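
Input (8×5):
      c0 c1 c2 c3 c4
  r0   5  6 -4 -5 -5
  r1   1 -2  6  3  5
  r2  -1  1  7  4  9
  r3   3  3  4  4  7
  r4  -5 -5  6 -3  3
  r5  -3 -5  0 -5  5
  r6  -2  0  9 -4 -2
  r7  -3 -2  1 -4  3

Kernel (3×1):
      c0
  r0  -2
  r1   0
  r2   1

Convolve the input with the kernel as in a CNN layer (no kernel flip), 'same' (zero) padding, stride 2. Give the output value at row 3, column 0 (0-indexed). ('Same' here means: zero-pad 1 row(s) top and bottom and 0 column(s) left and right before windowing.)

3

The receptive field on the zero-padded input at this output position is [-3 / -2 / -3]. Elementwise product with the kernel and sum: -3·-2 + -3·1.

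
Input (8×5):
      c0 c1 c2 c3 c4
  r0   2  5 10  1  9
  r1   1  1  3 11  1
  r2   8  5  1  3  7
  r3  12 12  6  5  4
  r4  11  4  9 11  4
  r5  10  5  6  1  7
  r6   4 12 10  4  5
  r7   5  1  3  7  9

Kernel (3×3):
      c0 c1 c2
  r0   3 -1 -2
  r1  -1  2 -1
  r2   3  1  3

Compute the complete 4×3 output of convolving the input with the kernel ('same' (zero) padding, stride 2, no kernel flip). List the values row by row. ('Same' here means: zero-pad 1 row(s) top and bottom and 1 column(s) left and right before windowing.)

Output[0,0]: The receptive field on the zero-padded input at this output position is [0 0 0 / 0 2 5 / 0 1 1]. Elementwise product with the kernel and sum: 0·3 + 0·-1 + 0·-2 + 0·-1 + 2·2 + 5·-1 + 0·3 + 1·1 + 1·3.
Output[0,1]: The receptive field on the zero-padded input at this output position is [0 0 0 / 5 10 1 / 1 3 11]. Elementwise product with the kernel and sum: 0·3 + 0·-1 + 0·-2 + 5·-1 + 10·2 + 1·-1 + 1·3 + 3·1 + 11·3.

3 53 51
56 29 62
7 47 18
-16 38 32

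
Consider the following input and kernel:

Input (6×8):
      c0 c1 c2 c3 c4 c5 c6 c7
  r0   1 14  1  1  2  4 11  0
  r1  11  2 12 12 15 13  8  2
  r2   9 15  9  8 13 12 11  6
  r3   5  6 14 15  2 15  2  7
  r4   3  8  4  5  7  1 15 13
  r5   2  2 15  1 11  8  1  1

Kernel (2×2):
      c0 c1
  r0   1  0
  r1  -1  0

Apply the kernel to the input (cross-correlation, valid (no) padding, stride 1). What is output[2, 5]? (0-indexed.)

-3

The receptive field on the input at this output position is [12 11 / 15 2]. Elementwise product with the kernel and sum: 12·1 + 15·-1.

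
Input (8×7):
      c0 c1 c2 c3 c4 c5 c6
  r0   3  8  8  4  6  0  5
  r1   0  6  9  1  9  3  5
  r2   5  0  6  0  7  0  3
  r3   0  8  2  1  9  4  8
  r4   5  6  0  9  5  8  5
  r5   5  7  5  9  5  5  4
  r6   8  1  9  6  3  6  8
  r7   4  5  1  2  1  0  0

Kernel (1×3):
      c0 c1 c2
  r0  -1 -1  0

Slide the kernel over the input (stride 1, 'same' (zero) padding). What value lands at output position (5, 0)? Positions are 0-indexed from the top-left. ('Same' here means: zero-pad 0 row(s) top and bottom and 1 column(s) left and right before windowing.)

The receptive field on the zero-padded input at this output position is [0 5 7]. Elementwise product with the kernel and sum: 0·-1 + 5·-1.

-5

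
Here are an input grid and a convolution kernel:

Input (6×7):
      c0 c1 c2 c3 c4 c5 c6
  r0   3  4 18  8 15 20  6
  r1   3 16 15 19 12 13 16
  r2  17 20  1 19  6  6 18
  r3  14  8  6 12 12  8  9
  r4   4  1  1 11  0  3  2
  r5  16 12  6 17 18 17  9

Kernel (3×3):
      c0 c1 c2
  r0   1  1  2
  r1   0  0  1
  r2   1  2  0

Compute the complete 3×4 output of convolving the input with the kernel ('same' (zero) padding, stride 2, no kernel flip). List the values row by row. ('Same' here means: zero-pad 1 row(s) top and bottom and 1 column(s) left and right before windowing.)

Output[0,0]: The receptive field on the zero-padded input at this output position is [0 0 0 / 0 3 4 / 0 3 16]. Elementwise product with the kernel and sum: 0·1 + 0·1 + 0·2 + 4·1 + 0·1 + 3·2.

10 54 63 45
83 108 99 55
63 73 96 52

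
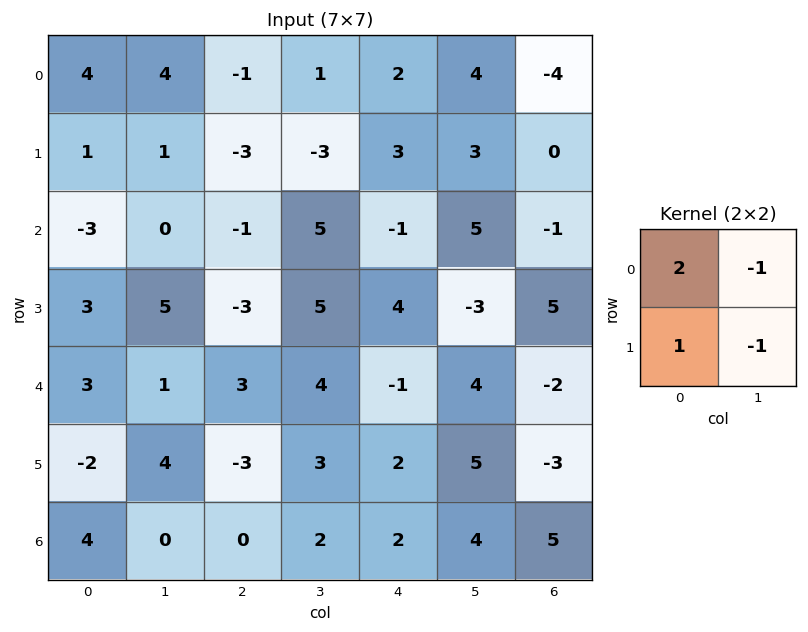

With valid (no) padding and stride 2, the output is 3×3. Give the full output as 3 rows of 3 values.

Output[0,0]: The receptive field on the input at this output position is [4 4 / 1 1]. Elementwise product with the kernel and sum: 4·2 + 4·-1 + 1·1 + 1·-1.

4 -3 0
-8 -15 0
-1 -4 -9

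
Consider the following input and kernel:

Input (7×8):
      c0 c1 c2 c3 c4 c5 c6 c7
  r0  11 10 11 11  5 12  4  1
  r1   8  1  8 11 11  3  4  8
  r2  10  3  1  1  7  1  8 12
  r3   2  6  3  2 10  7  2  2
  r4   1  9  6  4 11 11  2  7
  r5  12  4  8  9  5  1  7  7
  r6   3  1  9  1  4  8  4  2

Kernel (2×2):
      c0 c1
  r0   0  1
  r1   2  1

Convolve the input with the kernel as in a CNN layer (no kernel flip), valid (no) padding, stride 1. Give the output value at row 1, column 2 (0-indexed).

14

The receptive field on the input at this output position is [8 11 / 1 1]. Elementwise product with the kernel and sum: 11·1 + 1·2 + 1·1.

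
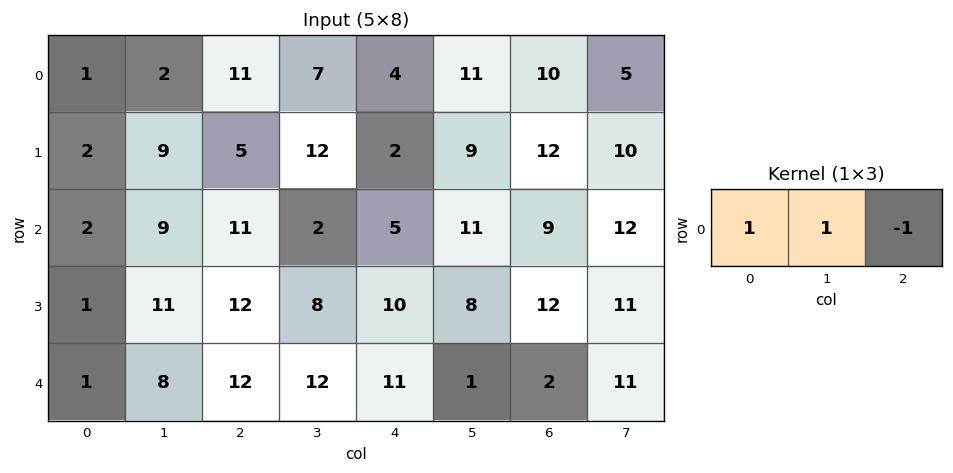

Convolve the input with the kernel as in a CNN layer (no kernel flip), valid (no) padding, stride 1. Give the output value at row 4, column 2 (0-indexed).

The receptive field on the input at this output position is [12 12 11]. Elementwise product with the kernel and sum: 12·1 + 12·1 + 11·-1.

13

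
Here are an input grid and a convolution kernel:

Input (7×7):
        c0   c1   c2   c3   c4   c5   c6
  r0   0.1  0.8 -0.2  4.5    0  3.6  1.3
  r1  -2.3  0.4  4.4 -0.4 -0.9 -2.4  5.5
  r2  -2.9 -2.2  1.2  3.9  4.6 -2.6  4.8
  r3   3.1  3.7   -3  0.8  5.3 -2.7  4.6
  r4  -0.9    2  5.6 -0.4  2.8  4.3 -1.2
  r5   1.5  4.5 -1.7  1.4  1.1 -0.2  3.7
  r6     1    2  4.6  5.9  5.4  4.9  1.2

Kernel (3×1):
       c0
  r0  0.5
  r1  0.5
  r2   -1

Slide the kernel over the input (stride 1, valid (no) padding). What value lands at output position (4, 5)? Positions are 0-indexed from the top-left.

-2.85

The receptive field on the input at this output position is [4.3 / -0.2 / 4.9]. Elementwise product with the kernel and sum: 4.3·0.5 + -0.2·0.5 + 4.9·-1.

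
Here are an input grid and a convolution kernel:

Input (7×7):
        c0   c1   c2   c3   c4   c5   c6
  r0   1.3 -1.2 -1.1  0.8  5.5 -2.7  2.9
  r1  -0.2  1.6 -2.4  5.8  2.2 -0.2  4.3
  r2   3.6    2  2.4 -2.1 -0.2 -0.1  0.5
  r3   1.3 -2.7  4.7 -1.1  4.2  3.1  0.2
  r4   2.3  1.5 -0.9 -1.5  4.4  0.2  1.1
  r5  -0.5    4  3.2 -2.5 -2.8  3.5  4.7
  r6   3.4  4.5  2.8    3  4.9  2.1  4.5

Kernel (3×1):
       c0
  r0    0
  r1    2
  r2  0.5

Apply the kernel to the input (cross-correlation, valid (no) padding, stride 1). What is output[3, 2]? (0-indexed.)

The receptive field on the input at this output position is [4.7 / -0.9 / 3.2]. Elementwise product with the kernel and sum: -0.9·2 + 3.2·0.5.

-0.2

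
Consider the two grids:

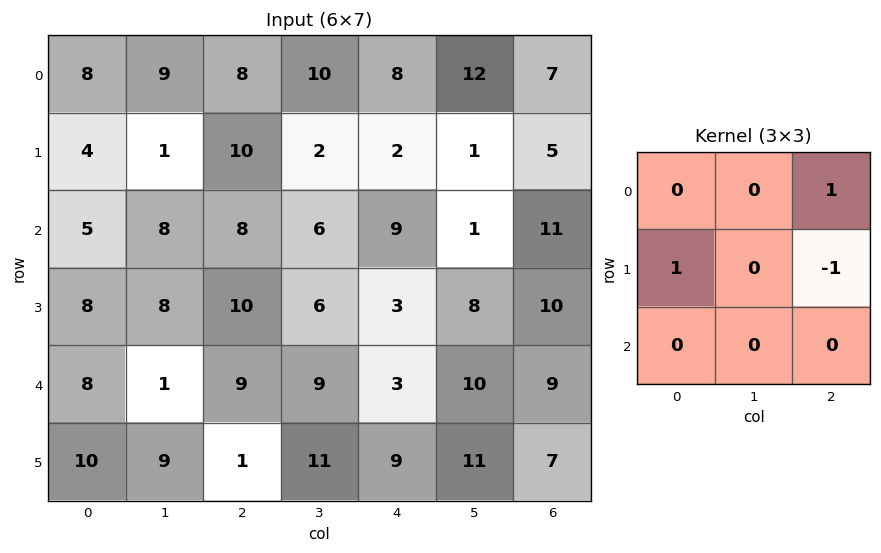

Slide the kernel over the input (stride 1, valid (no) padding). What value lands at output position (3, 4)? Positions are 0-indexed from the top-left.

4

The receptive field on the input at this output position is [3 8 10 / 3 10 9 / 9 11 7]. Elementwise product with the kernel and sum: 10·1 + 3·1 + 9·-1.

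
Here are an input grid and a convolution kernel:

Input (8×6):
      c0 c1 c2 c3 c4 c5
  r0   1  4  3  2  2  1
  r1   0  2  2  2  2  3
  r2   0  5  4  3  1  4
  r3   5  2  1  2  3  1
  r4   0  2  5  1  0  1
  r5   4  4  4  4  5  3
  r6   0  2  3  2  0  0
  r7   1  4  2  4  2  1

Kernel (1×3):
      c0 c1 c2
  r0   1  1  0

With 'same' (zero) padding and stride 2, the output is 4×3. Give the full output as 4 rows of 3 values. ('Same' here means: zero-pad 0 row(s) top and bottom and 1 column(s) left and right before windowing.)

1 7 4
0 9 4
0 7 1
0 5 2

Output[0,0]: The receptive field on the zero-padded input at this output position is [0 1 4]. Elementwise product with the kernel and sum: 0·1 + 1·1.
Output[0,1]: The receptive field on the zero-padded input at this output position is [4 3 2]. Elementwise product with the kernel and sum: 4·1 + 3·1.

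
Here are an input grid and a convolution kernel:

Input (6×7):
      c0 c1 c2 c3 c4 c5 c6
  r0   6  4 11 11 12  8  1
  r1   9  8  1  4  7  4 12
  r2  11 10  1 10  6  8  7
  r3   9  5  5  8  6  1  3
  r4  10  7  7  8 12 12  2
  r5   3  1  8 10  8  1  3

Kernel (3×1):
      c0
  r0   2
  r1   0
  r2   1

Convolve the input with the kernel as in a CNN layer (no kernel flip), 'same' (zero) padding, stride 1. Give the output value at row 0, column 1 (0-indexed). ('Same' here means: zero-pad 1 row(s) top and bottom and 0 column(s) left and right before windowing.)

The receptive field on the zero-padded input at this output position is [0 / 4 / 8]. Elementwise product with the kernel and sum: 0·2 + 8·1.

8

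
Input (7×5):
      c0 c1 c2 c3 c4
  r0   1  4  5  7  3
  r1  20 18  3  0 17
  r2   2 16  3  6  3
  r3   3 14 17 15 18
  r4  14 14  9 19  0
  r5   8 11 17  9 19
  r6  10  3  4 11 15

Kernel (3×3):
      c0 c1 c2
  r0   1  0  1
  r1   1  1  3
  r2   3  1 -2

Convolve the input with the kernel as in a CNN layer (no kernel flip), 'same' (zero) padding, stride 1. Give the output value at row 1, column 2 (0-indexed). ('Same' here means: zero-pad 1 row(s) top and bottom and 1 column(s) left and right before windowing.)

The receptive field on the zero-padded input at this output position is [4 5 7 / 18 3 0 / 16 3 6]. Elementwise product with the kernel and sum: 4·1 + 7·1 + 18·1 + 3·1 + 0·3 + 16·3 + 3·1 + 6·-2.

71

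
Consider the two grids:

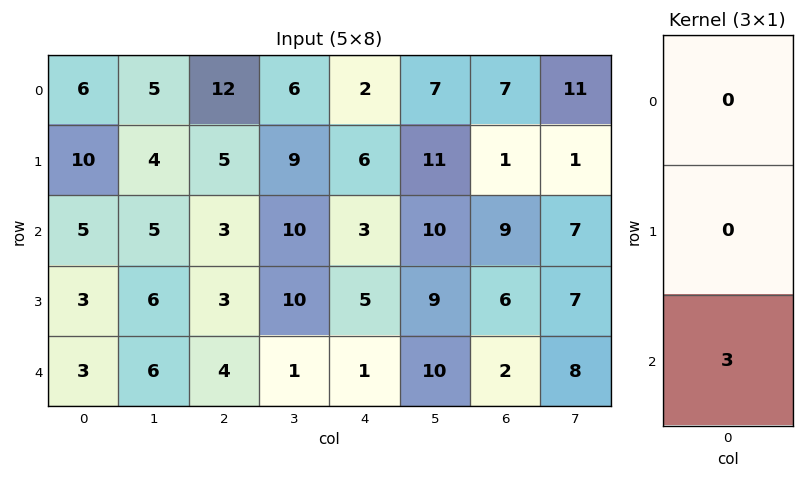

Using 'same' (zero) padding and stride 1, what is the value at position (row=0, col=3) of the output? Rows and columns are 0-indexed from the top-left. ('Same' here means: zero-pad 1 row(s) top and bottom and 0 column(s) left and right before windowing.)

27

The receptive field on the zero-padded input at this output position is [0 / 6 / 9]. Elementwise product with the kernel and sum: 9·3.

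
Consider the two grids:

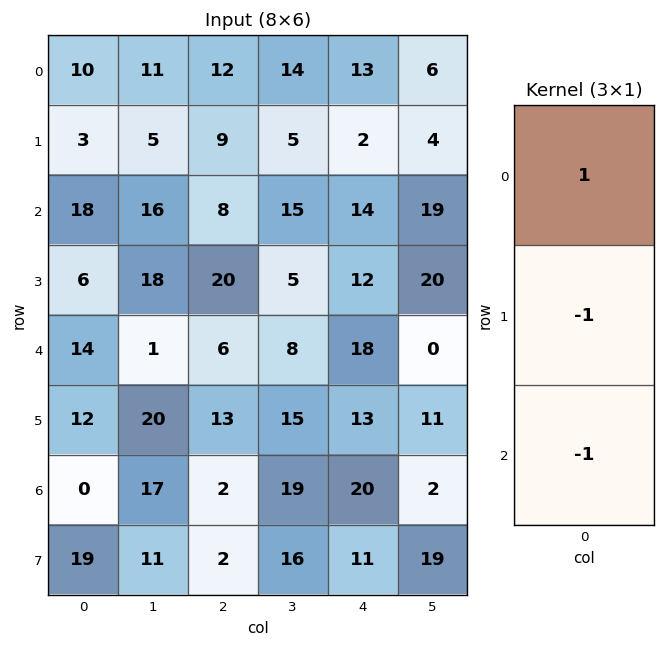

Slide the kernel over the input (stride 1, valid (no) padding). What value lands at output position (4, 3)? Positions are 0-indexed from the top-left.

-26

The receptive field on the input at this output position is [8 / 15 / 19]. Elementwise product with the kernel and sum: 8·1 + 15·-1 + 19·-1.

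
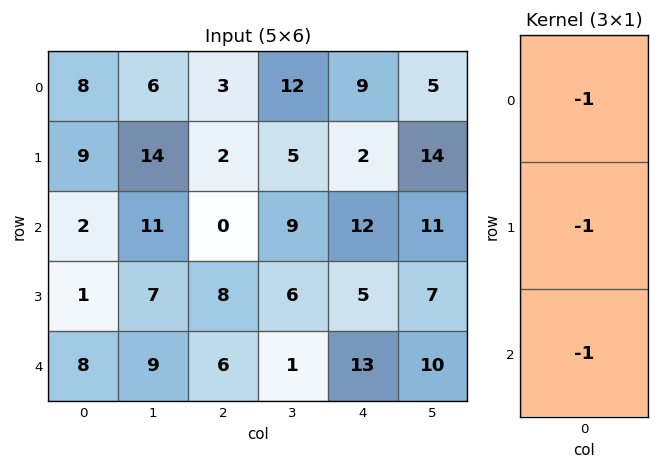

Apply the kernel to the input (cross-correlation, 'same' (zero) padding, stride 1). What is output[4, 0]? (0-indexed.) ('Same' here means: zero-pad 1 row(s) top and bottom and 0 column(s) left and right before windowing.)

-9

The receptive field on the zero-padded input at this output position is [1 / 8 / 0]. Elementwise product with the kernel and sum: 1·-1 + 8·-1 + 0·-1.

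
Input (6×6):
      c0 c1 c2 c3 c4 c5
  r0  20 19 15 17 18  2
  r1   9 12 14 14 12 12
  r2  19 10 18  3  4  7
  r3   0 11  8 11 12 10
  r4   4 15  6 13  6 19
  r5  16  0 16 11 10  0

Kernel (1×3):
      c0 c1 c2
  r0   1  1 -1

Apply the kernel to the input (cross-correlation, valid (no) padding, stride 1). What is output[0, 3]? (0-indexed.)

The receptive field on the input at this output position is [17 18 2]. Elementwise product with the kernel and sum: 17·1 + 18·1 + 2·-1.

33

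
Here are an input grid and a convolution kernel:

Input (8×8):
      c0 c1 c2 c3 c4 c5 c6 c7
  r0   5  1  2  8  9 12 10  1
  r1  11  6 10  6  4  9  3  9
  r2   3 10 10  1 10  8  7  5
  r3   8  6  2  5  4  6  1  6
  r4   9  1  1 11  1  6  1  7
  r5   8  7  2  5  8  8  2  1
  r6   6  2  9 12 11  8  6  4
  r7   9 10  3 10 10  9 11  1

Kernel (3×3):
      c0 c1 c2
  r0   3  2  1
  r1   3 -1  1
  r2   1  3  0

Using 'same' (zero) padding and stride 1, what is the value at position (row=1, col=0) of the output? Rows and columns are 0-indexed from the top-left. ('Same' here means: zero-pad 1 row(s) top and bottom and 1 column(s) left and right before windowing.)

The receptive field on the zero-padded input at this output position is [0 5 1 / 0 11 6 / 0 3 10]. Elementwise product with the kernel and sum: 0·3 + 5·2 + 1·1 + 0·3 + 11·-1 + 6·1 + 0·1 + 3·3.

15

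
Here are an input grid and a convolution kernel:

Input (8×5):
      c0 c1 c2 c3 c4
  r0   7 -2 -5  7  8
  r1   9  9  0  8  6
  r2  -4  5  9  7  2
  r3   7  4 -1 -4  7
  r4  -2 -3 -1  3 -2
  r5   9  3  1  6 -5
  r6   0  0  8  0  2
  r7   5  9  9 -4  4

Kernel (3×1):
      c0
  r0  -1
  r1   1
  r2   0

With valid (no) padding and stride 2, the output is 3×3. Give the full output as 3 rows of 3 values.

Output[0,0]: The receptive field on the input at this output position is [7 / 9 / -4]. Elementwise product with the kernel and sum: 7·-1 + 9·1.

2 5 -2
11 -10 5
11 2 -3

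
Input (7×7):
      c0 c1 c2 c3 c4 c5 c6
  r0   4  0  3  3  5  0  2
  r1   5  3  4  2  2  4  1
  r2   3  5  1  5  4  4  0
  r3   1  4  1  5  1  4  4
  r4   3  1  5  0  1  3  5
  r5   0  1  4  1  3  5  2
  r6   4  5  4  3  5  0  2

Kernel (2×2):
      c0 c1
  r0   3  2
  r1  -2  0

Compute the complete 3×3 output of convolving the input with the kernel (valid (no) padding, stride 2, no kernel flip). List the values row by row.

2 7 11
17 11 18
11 7 3

Output[0,0]: The receptive field on the input at this output position is [4 0 / 5 3]. Elementwise product with the kernel and sum: 4·3 + 0·2 + 5·-2.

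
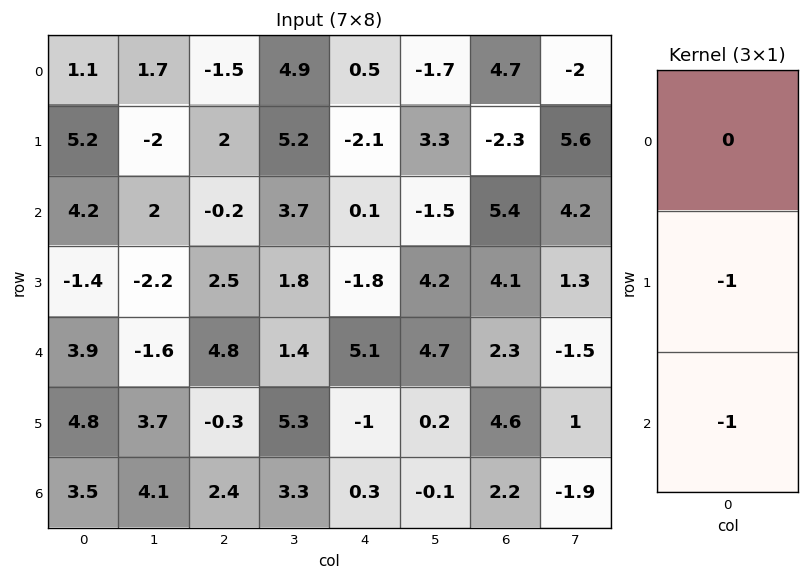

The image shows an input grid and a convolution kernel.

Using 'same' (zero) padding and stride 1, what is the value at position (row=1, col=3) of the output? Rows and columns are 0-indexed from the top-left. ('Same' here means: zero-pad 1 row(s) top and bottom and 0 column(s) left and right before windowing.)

-8.9

The receptive field on the zero-padded input at this output position is [4.9 / 5.2 / 3.7]. Elementwise product with the kernel and sum: 5.2·-1 + 3.7·-1.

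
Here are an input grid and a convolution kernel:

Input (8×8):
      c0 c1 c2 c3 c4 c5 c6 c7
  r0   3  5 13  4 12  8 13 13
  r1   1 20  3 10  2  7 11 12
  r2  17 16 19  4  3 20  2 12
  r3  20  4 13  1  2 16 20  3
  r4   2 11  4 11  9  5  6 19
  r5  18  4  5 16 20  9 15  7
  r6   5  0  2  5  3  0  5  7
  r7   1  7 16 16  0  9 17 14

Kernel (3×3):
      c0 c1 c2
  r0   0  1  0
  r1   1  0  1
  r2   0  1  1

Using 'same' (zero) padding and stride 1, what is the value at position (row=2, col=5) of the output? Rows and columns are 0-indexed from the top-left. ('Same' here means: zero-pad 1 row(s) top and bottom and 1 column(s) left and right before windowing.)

The receptive field on the zero-padded input at this output position is [2 7 11 / 3 20 2 / 2 16 20]. Elementwise product with the kernel and sum: 7·1 + 3·1 + 2·1 + 16·1 + 20·1.

48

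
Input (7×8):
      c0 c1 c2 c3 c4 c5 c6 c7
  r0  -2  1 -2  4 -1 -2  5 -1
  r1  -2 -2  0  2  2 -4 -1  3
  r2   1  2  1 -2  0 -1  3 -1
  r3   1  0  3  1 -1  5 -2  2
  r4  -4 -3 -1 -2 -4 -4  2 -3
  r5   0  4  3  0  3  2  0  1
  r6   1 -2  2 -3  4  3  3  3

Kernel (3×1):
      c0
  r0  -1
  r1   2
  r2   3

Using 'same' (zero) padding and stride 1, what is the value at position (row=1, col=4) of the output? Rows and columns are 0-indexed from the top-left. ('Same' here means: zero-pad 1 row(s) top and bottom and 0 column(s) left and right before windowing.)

The receptive field on the zero-padded input at this output position is [-1 / 2 / 0]. Elementwise product with the kernel and sum: -1·-1 + 2·2 + 0·3.

5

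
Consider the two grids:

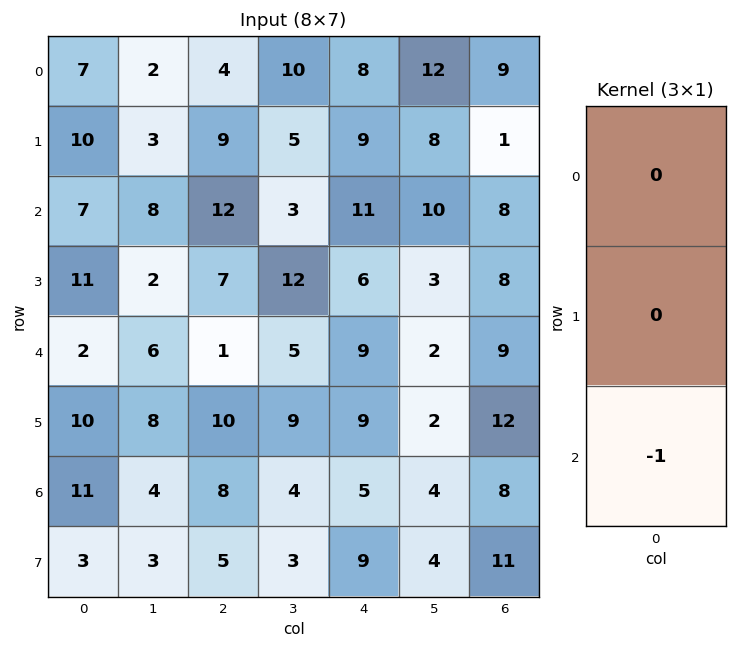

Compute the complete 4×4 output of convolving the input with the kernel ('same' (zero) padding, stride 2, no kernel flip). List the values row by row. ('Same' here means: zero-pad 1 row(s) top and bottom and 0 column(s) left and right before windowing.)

Output[0,0]: The receptive field on the zero-padded input at this output position is [0 / 7 / 10]. Elementwise product with the kernel and sum: 10·-1.

-10 -9 -9 -1
-11 -7 -6 -8
-10 -10 -9 -12
-3 -5 -9 -11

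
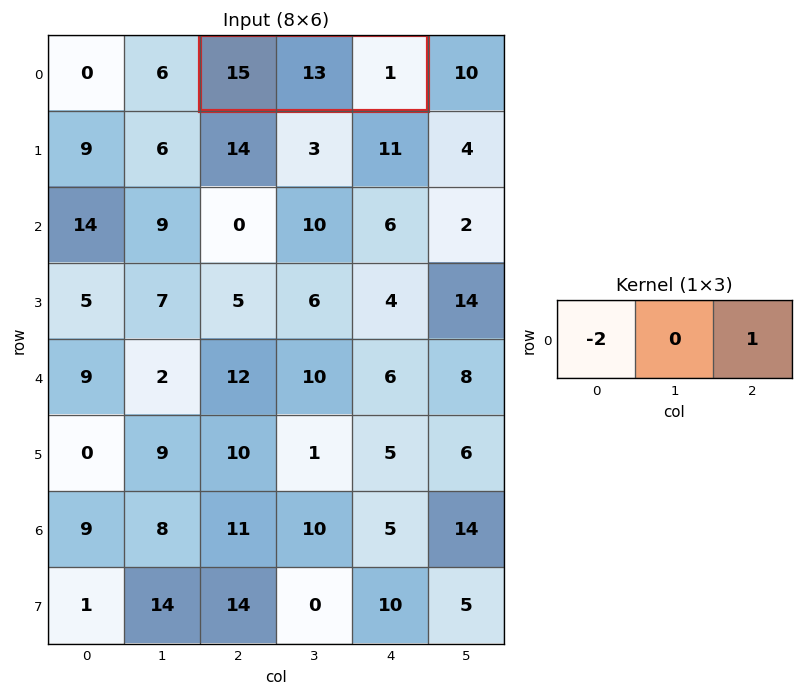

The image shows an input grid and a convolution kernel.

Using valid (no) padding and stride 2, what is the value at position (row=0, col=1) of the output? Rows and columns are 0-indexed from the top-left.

The receptive field on the input at this output position is [15 13 1]. Elementwise product with the kernel and sum: 15·-2 + 1·1.

-29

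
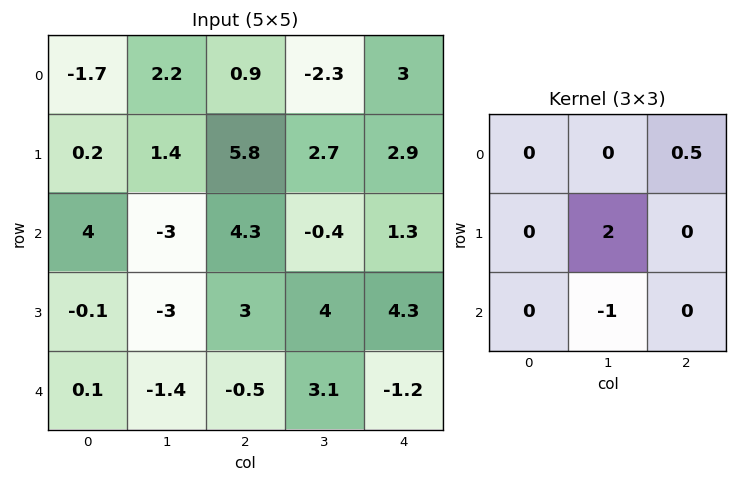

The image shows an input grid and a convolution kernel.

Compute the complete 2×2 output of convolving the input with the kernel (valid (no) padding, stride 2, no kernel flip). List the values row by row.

6.25 7.3
-2.45 5.55

Output[0,0]: The receptive field on the input at this output position is [-1.7 2.2 0.9 / 0.2 1.4 5.8 / 4 -3 4.3]. Elementwise product with the kernel and sum: 0.9·0.5 + 1.4·2 + -3·-1.
Output[0,1]: The receptive field on the input at this output position is [0.9 -2.3 3 / 5.8 2.7 2.9 / 4.3 -0.4 1.3]. Elementwise product with the kernel and sum: 3·0.5 + 2.7·2 + -0.4·-1.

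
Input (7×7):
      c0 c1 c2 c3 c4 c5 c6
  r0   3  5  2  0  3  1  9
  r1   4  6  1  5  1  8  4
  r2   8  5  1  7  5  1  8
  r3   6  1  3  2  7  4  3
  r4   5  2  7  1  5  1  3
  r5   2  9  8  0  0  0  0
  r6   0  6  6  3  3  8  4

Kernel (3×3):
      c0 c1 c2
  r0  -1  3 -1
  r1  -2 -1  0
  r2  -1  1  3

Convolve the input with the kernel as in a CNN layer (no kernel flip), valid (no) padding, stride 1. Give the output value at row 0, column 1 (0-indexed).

The receptive field on the input at this output position is [5 2 0 / 6 1 5 / 5 1 7]. Elementwise product with the kernel and sum: 5·-1 + 2·3 + 0·-1 + 6·-2 + 1·-1 + 5·-1 + 1·1 + 7·3.

5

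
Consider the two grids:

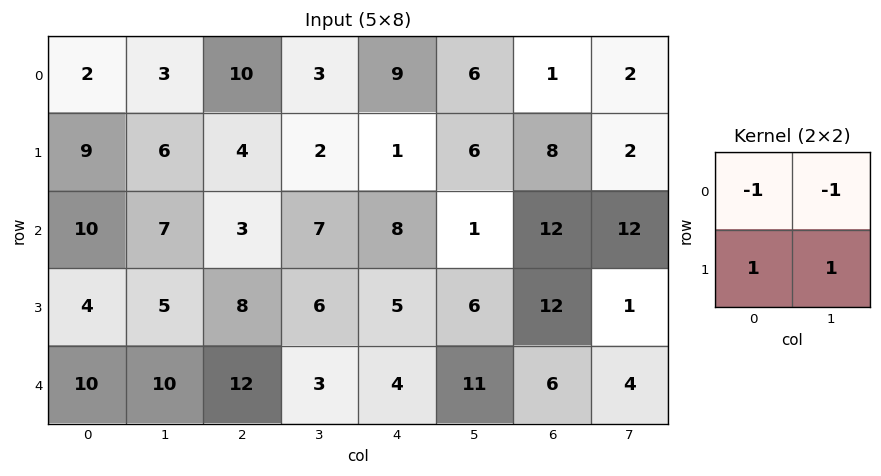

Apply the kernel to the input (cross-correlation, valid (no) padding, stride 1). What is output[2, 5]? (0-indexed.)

The receptive field on the input at this output position is [1 12 / 6 12]. Elementwise product with the kernel and sum: 1·-1 + 12·-1 + 6·1 + 12·1.

5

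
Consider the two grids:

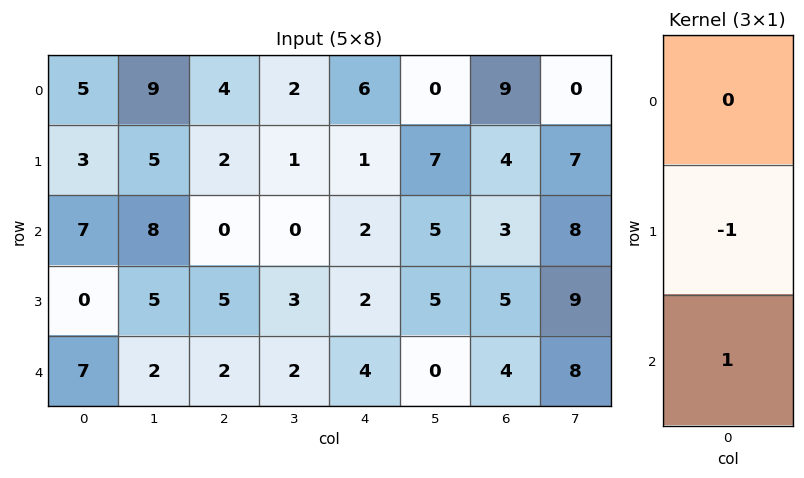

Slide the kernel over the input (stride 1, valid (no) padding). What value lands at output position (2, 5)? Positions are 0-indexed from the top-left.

The receptive field on the input at this output position is [5 / 5 / 0]. Elementwise product with the kernel and sum: 5·-1 + 0·1.

-5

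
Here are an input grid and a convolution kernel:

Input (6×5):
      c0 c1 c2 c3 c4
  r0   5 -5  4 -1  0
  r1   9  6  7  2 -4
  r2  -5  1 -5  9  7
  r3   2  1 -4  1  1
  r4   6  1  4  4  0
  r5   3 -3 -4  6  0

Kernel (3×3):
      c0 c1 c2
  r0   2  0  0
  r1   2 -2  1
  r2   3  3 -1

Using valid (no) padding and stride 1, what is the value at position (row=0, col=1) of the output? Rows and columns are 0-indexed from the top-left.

The receptive field on the input at this output position is [-5 4 -1 / 6 7 2 / 1 -5 9]. Elementwise product with the kernel and sum: -5·2 + 6·2 + 7·-2 + 2·1 + 1·3 + -5·3 + 9·-1.

-31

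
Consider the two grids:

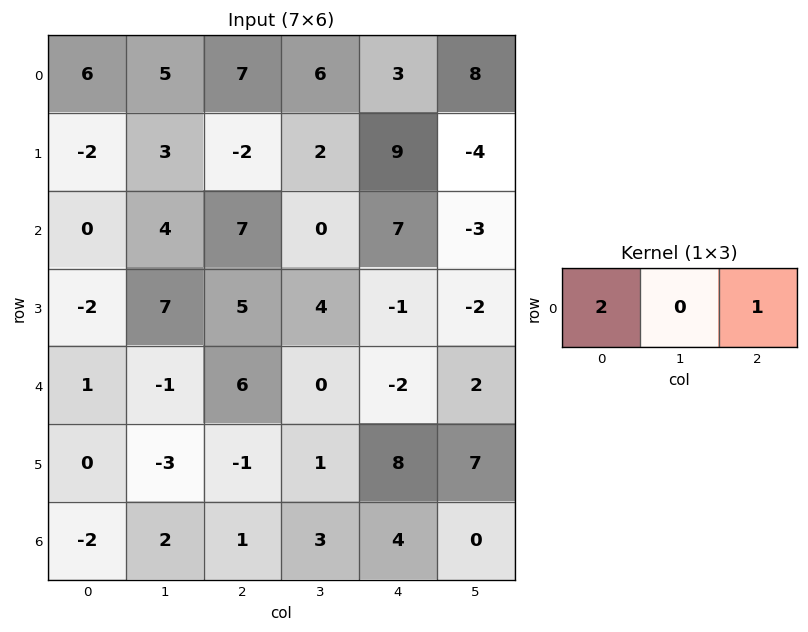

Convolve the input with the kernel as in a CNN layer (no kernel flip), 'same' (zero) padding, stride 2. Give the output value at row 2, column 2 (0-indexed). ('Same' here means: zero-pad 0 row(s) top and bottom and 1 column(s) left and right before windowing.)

The receptive field on the zero-padded input at this output position is [0 -2 2]. Elementwise product with the kernel and sum: 0·2 + 2·1.

2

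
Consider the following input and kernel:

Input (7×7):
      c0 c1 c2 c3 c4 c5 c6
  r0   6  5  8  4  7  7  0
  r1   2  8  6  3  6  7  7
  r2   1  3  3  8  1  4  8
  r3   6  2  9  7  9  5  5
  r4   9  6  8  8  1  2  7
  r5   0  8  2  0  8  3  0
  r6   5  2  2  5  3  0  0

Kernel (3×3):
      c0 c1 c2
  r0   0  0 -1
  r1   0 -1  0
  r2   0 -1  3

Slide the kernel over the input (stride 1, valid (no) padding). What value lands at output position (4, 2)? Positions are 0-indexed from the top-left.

The receptive field on the input at this output position is [8 8 1 / 2 0 8 / 2 5 3]. Elementwise product with the kernel and sum: 1·-1 + 0·-1 + 5·-1 + 3·3.

3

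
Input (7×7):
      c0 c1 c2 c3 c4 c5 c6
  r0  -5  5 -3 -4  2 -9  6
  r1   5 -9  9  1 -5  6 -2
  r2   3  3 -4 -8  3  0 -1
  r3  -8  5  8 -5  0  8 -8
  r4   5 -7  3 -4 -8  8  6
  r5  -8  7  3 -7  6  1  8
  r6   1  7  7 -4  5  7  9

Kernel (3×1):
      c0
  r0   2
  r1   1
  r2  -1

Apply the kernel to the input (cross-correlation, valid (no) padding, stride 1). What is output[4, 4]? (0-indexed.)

-15

The receptive field on the input at this output position is [-8 / 6 / 5]. Elementwise product with the kernel and sum: -8·2 + 6·1 + 5·-1.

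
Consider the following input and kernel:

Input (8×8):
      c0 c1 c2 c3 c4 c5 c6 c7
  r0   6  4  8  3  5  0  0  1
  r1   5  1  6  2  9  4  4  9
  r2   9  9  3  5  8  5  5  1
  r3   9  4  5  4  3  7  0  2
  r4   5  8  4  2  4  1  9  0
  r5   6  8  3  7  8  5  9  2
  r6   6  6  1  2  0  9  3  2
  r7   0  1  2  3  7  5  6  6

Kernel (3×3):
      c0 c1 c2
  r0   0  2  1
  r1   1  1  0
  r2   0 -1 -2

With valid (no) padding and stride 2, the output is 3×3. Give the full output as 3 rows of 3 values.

7 -2 -2
18 17 6
26 16 9

Output[0,0]: The receptive field on the input at this output position is [6 4 8 / 5 1 6 / 9 9 3]. Elementwise product with the kernel and sum: 4·2 + 8·1 + 5·1 + 1·1 + 9·-1 + 3·-2.
Output[0,1]: The receptive field on the input at this output position is [8 3 5 / 6 2 9 / 3 5 8]. Elementwise product with the kernel and sum: 3·2 + 5·1 + 6·1 + 2·1 + 5·-1 + 8·-2.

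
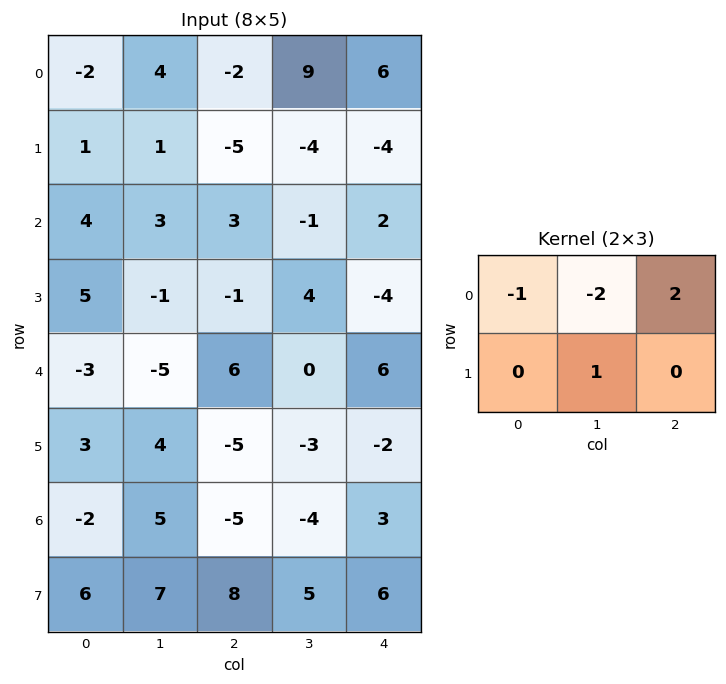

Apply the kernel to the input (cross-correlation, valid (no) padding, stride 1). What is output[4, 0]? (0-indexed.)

The receptive field on the input at this output position is [-3 -5 6 / 3 4 -5]. Elementwise product with the kernel and sum: -3·-1 + -5·-2 + 6·2 + 4·1.

29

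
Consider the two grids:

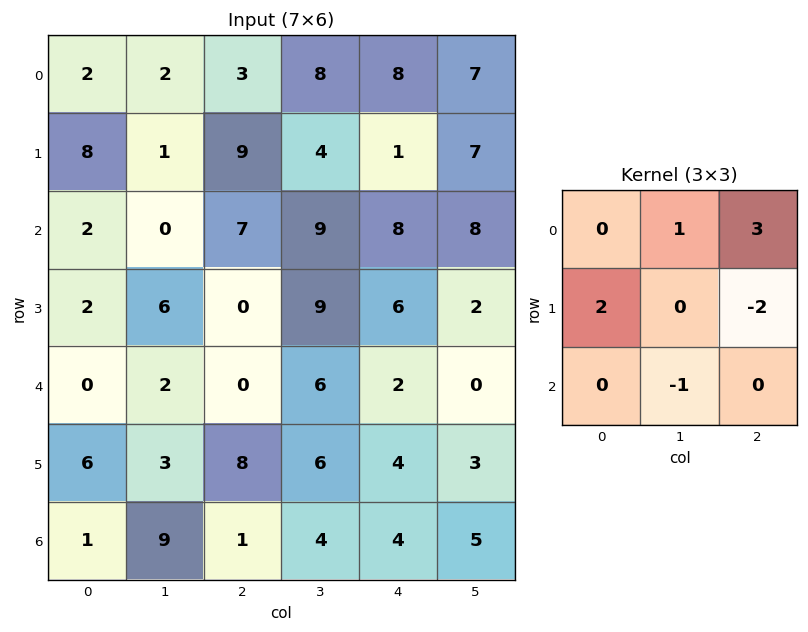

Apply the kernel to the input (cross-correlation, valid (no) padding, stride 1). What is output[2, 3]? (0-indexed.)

44

The receptive field on the input at this output position is [9 8 8 / 9 6 2 / 6 2 0]. Elementwise product with the kernel and sum: 8·1 + 8·3 + 9·2 + 2·-2 + 2·-1.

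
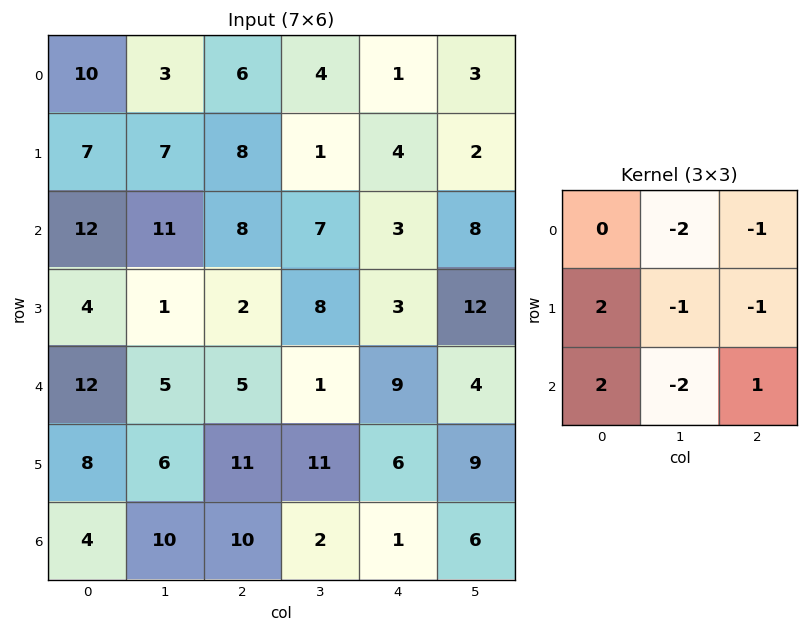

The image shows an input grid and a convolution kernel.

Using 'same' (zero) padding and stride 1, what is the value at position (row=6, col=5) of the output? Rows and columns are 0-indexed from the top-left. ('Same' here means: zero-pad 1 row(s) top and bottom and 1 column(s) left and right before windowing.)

-22

The receptive field on the zero-padded input at this output position is [6 9 0 / 1 6 0 / 0 0 0]. Elementwise product with the kernel and sum: 9·-2 + 0·-1 + 1·2 + 6·-1 + 0·-1 + 0·2 + 0·-2 + 0·1.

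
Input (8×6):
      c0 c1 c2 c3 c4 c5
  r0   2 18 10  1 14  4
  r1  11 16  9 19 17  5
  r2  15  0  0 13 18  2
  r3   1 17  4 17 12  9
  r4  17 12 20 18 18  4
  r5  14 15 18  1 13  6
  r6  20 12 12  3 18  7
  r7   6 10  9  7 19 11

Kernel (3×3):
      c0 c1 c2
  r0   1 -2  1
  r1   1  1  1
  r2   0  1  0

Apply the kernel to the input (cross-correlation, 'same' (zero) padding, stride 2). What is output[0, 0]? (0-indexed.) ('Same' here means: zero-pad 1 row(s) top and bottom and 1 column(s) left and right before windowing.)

31

The receptive field on the zero-padded input at this output position is [0 0 0 / 0 2 18 / 0 11 16]. Elementwise product with the kernel and sum: 0·1 + 0·-2 + 0·1 + 0·1 + 2·1 + 18·1 + 11·1.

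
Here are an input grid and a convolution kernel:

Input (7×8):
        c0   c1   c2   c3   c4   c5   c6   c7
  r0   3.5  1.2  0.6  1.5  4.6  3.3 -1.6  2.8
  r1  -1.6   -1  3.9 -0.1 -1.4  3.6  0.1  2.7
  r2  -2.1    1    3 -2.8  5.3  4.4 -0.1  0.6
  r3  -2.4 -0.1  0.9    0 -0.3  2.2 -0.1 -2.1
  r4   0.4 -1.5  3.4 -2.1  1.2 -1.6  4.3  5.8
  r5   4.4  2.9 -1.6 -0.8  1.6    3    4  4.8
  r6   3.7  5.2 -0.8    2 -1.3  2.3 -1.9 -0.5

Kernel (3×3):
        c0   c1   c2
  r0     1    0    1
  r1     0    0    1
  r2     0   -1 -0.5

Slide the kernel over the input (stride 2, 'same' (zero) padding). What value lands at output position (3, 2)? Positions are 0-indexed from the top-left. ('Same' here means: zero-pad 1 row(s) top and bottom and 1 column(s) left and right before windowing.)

The receptive field on the zero-padded input at this output position is [-0.8 1.6 3 / 2 -1.3 2.3 / 0 0 0]. Elementwise product with the kernel and sum: -0.8·1 + 3·1 + 2.3·1 + 0·-1 + 0·-0.5.

4.5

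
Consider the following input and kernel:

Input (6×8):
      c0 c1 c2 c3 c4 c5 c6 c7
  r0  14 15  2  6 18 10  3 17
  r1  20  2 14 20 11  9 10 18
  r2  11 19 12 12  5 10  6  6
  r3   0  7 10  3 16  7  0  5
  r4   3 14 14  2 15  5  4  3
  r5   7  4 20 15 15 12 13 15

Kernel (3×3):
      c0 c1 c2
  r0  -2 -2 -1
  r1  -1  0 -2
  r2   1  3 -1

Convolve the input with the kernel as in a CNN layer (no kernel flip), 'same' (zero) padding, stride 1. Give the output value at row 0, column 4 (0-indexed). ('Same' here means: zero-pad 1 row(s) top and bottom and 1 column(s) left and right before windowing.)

18

The receptive field on the zero-padded input at this output position is [0 0 0 / 6 18 10 / 20 11 9]. Elementwise product with the kernel and sum: 0·-2 + 0·-2 + 0·-1 + 6·-1 + 10·-2 + 20·1 + 11·3 + 9·-1.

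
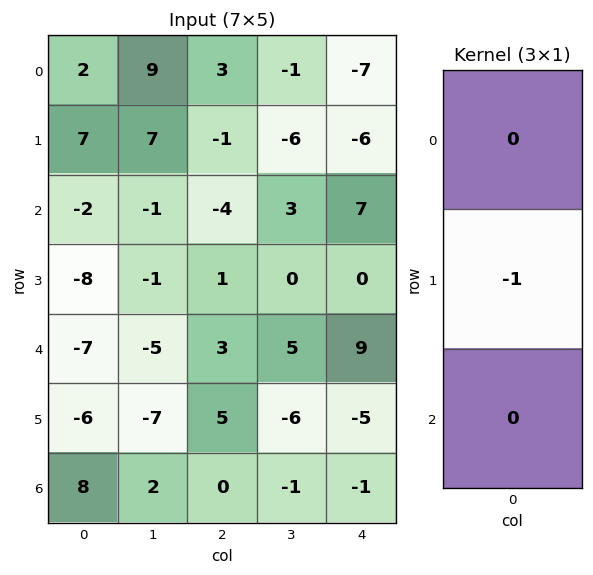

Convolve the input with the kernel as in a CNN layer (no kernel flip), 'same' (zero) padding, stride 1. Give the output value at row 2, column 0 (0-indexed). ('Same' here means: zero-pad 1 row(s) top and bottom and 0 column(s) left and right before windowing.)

2

The receptive field on the zero-padded input at this output position is [7 / -2 / -8]. Elementwise product with the kernel and sum: -2·-1.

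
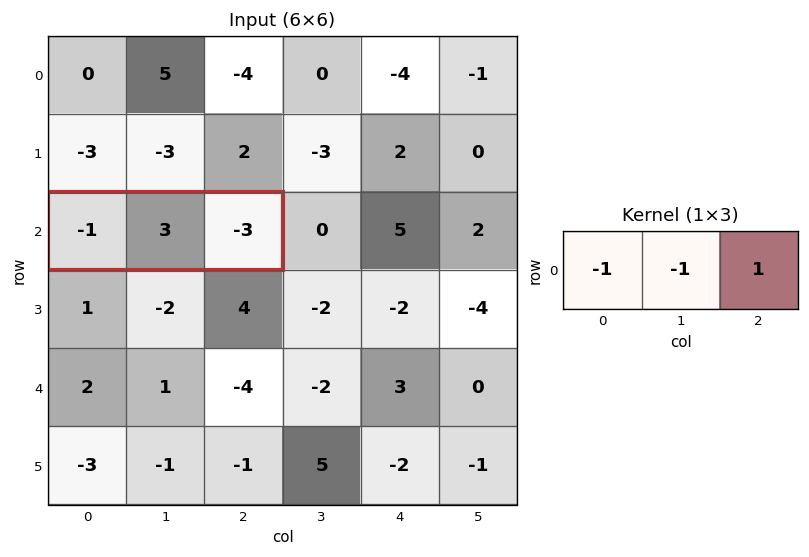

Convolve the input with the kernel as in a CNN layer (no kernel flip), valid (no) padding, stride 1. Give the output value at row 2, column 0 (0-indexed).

The receptive field on the input at this output position is [-1 3 -3]. Elementwise product with the kernel and sum: -1·-1 + 3·-1 + -3·1.

-5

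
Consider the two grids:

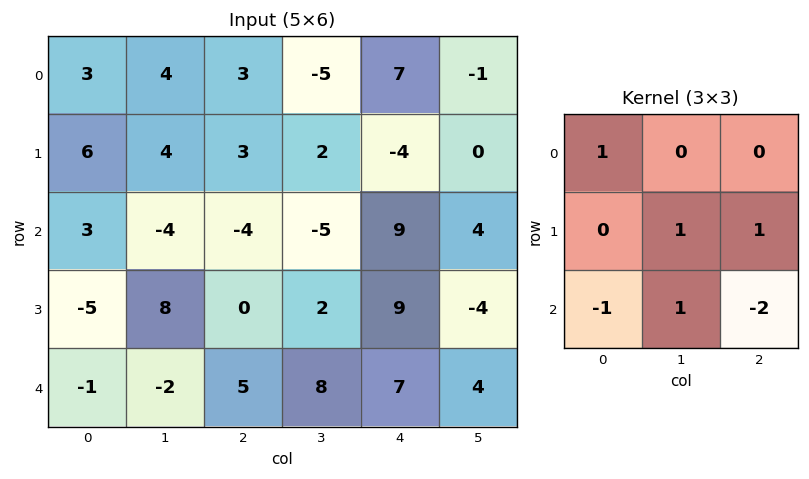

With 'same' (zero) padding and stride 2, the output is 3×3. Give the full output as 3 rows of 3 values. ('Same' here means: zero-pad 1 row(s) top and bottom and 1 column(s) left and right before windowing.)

Output[0,0]: The receptive field on the zero-padded input at this output position is [0 0 0 / 0 3 4 / 0 6 4]. Elementwise product with the kernel and sum: 0·1 + 3·1 + 4·1 + 0·-1 + 6·1 + 4·-2.
Output[0,1]: The receptive field on the zero-padded input at this output position is [0 0 0 / 4 3 -5 / 4 3 2]. Elementwise product with the kernel and sum: 0·1 + 3·1 + -5·1 + 4·-1 + 3·1 + 2·-2.

5 -7 0
-22 -17 30
-3 21 13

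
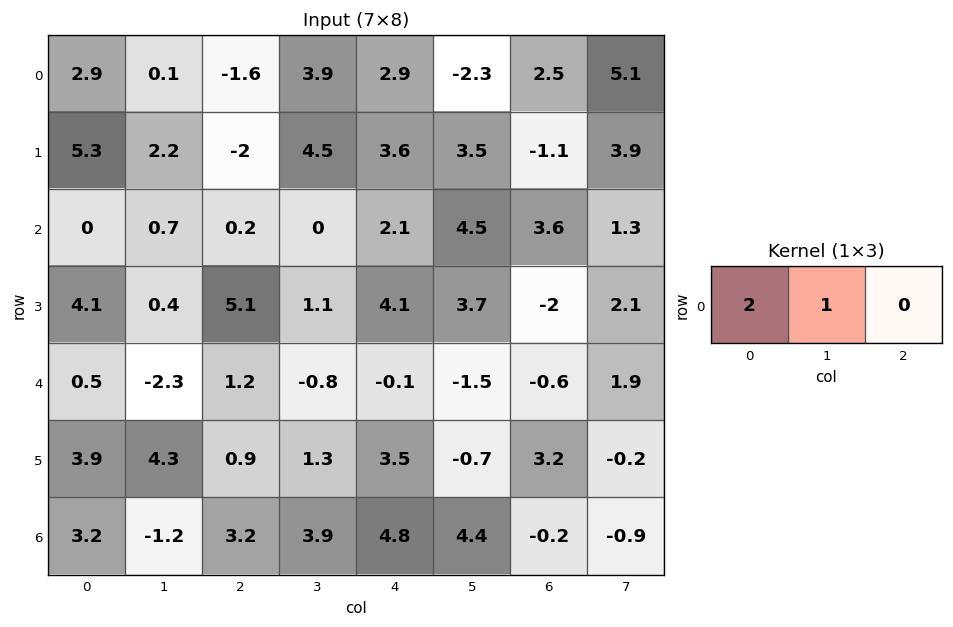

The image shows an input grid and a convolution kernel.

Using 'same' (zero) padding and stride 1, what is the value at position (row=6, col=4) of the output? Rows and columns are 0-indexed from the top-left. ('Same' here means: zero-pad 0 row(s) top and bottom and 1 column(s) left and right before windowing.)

The receptive field on the zero-padded input at this output position is [3.9 4.8 4.4]. Elementwise product with the kernel and sum: 3.9·2 + 4.8·1.

12.6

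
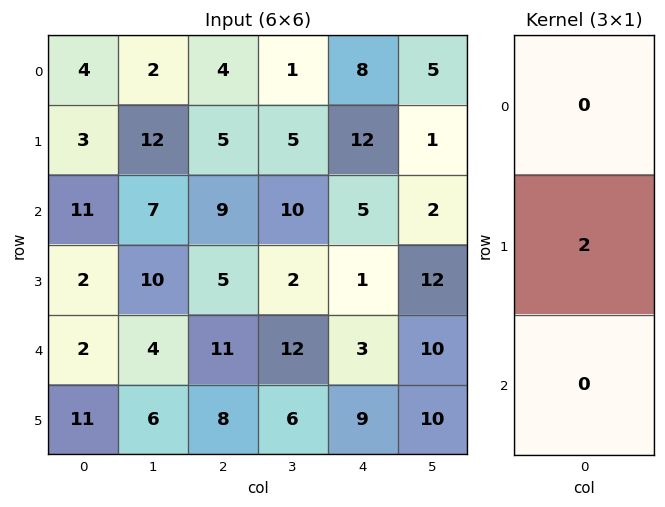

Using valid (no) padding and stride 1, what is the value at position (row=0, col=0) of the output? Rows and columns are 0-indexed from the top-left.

The receptive field on the input at this output position is [4 / 3 / 11]. Elementwise product with the kernel and sum: 3·2.

6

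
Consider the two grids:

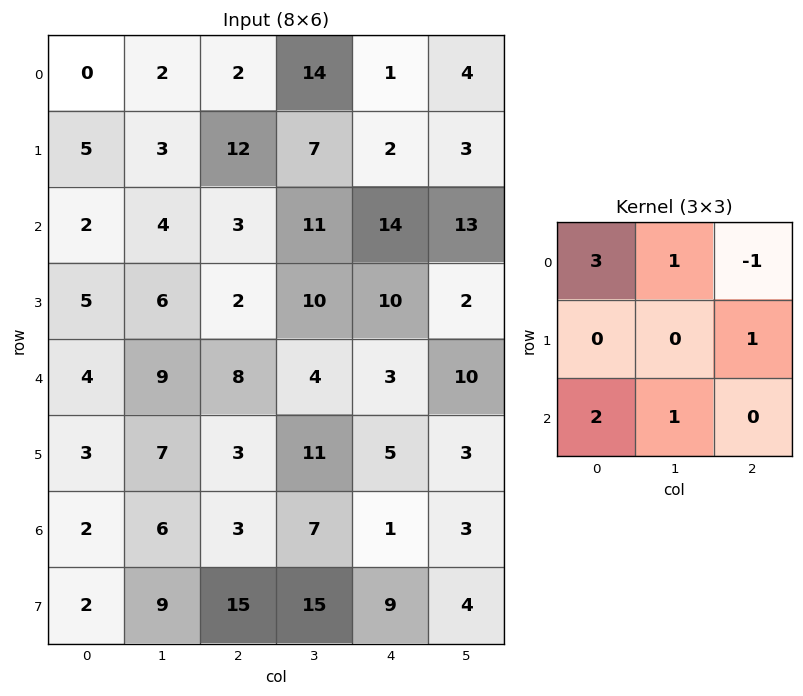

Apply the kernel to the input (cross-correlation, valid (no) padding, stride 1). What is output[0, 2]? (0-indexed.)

38

The receptive field on the input at this output position is [2 14 1 / 12 7 2 / 3 11 14]. Elementwise product with the kernel and sum: 2·3 + 14·1 + 1·-1 + 2·1 + 3·2 + 11·1.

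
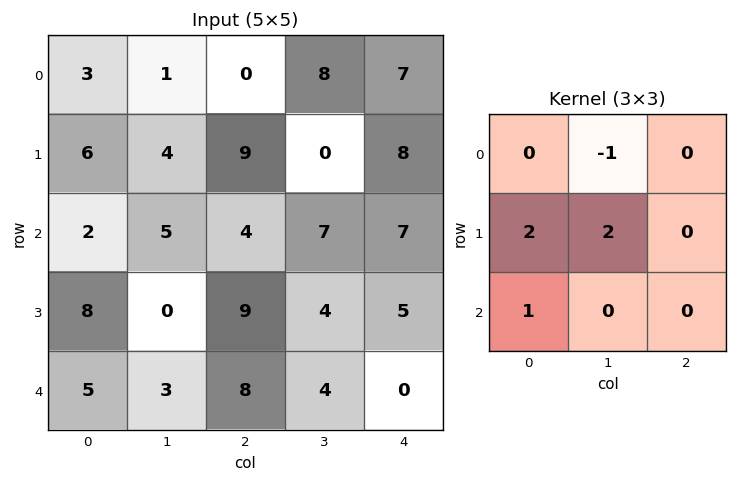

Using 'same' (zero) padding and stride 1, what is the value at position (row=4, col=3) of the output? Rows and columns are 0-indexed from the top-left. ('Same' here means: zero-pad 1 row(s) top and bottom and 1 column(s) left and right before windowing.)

20

The receptive field on the zero-padded input at this output position is [9 4 5 / 8 4 0 / 0 0 0]. Elementwise product with the kernel and sum: 4·-1 + 8·2 + 4·2 + 0·1.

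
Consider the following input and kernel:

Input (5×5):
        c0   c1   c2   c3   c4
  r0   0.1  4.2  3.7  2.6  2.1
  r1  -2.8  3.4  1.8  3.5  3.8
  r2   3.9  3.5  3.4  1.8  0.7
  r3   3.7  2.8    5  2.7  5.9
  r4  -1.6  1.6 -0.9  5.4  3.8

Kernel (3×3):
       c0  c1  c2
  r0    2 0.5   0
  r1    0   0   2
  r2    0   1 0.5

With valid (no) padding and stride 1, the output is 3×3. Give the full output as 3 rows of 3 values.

Output[0,0]: The receptive field on the input at this output position is [0.1 4.2 3.7 / -2.8 3.4 1.8 / 3.9 3.5 3.4]. Elementwise product with the kernel and sum: 0.1·2 + 4.2·0.5 + 1.8·2 + 3.5·1 + 3.4·0.5.

11.1 21.55 18.45
8.2 17.65 12.4
20.7 15.9 26.8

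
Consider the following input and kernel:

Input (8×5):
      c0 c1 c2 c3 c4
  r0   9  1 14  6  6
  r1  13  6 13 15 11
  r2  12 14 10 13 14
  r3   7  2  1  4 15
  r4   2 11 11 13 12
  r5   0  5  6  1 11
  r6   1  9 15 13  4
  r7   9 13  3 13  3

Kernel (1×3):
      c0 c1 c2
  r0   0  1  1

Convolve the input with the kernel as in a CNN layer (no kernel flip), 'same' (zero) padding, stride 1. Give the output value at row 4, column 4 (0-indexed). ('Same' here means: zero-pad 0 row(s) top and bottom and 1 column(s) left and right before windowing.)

The receptive field on the zero-padded input at this output position is [13 12 0]. Elementwise product with the kernel and sum: 12·1 + 0·1.

12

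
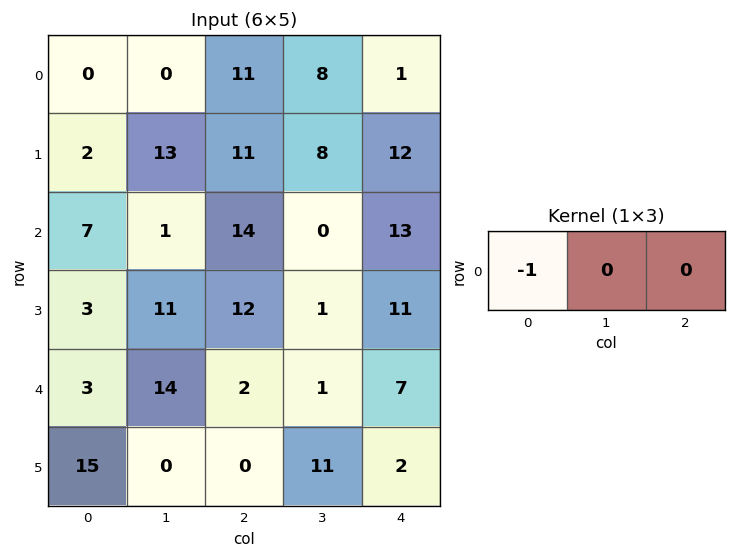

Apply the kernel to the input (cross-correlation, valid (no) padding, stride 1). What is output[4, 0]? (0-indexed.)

-3

The receptive field on the input at this output position is [3 14 2]. Elementwise product with the kernel and sum: 3·-1.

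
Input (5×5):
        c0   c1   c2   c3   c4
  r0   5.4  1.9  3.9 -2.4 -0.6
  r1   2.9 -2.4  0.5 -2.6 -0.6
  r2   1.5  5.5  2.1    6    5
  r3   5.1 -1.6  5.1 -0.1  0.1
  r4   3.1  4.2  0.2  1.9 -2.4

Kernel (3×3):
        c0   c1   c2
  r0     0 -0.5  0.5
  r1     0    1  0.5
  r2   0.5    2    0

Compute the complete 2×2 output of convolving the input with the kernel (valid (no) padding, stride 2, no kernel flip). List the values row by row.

10.6 11.05
9.2 3.35

Output[0,0]: The receptive field on the input at this output position is [5.4 1.9 3.9 / 2.9 -2.4 0.5 / 1.5 5.5 2.1]. Elementwise product with the kernel and sum: 1.9·-0.5 + 3.9·0.5 + -2.4·1 + 0.5·0.5 + 1.5·0.5 + 5.5·2.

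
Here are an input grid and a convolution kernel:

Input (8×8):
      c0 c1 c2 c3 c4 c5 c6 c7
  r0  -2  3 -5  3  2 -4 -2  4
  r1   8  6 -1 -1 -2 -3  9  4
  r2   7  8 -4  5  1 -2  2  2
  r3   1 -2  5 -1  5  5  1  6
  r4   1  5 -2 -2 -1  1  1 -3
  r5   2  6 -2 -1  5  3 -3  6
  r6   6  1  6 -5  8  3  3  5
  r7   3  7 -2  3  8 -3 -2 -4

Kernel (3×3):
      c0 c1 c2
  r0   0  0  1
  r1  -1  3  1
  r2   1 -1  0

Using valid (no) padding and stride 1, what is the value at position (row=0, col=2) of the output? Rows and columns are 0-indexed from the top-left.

-11

The receptive field on the input at this output position is [-5 3 2 / -1 -1 -2 / -4 5 1]. Elementwise product with the kernel and sum: 2·1 + -1·-1 + -1·3 + -2·1 + -4·1 + 5·-1.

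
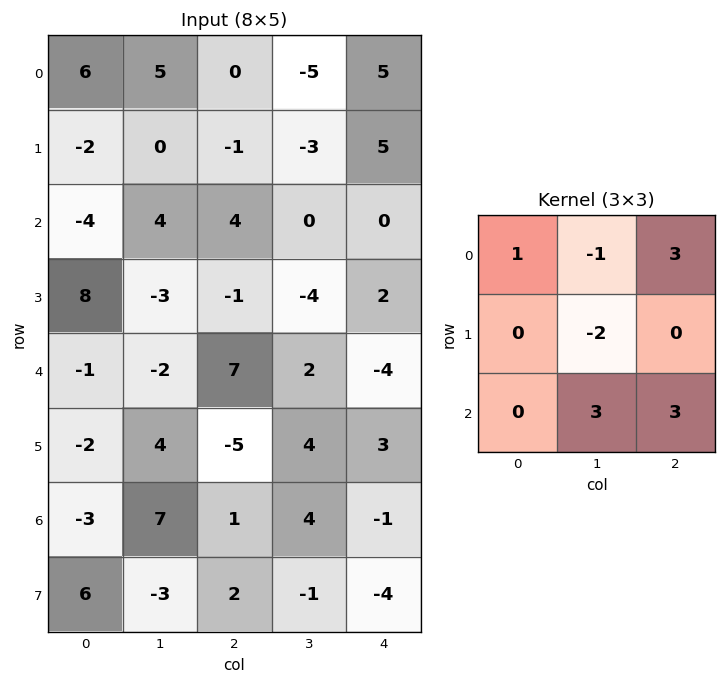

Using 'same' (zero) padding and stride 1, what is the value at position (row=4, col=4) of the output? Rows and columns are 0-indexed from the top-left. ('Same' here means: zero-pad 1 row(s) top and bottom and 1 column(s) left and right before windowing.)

11

The receptive field on the zero-padded input at this output position is [-4 2 0 / 2 -4 0 / 4 3 0]. Elementwise product with the kernel and sum: -4·1 + 2·-1 + 0·3 + -4·-2 + 3·3 + 0·3.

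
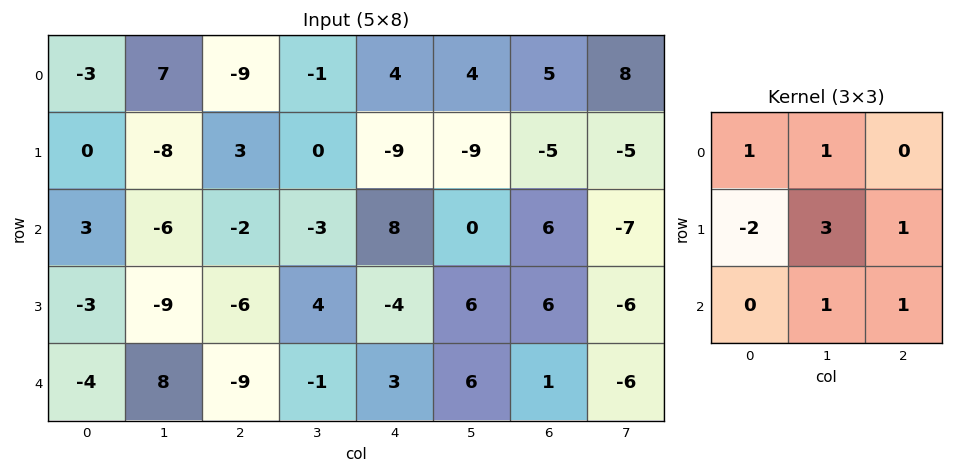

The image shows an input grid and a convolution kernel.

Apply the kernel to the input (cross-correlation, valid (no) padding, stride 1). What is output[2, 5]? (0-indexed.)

1

The receptive field on the input at this output position is [0 6 -7 / 6 6 -6 / 6 1 -6]. Elementwise product with the kernel and sum: 0·1 + 6·1 + 6·-2 + 6·3 + -6·1 + 1·1 + -6·1.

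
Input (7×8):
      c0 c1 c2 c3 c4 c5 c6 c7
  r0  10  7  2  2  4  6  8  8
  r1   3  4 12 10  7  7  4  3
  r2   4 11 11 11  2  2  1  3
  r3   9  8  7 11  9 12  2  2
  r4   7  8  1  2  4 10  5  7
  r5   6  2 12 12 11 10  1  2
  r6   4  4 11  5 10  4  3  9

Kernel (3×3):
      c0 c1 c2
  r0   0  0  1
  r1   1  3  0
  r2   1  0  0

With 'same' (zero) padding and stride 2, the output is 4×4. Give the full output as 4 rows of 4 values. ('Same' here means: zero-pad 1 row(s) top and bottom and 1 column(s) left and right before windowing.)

30 17 24 37
16 62 35 20
29 24 38 37
14 49 45 15

Output[0,0]: The receptive field on the zero-padded input at this output position is [0 0 0 / 0 10 7 / 0 3 4]. Elementwise product with the kernel and sum: 0·1 + 0·1 + 10·3 + 0·1.
Output[0,1]: The receptive field on the zero-padded input at this output position is [0 0 0 / 7 2 2 / 4 12 10]. Elementwise product with the kernel and sum: 0·1 + 7·1 + 2·3 + 4·1.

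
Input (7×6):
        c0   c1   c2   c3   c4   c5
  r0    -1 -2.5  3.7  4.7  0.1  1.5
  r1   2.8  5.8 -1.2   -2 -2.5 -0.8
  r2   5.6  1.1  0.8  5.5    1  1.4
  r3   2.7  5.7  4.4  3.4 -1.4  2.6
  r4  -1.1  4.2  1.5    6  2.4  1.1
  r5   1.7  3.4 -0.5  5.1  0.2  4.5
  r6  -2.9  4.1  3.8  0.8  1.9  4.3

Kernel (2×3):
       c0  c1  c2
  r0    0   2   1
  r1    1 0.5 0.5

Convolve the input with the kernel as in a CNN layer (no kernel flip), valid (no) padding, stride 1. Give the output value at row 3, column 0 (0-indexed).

17.55

The receptive field on the input at this output position is [2.7 5.7 4.4 / -1.1 4.2 1.5]. Elementwise product with the kernel and sum: 5.7·2 + 4.4·1 + -1.1·1 + 4.2·0.5 + 1.5·0.5.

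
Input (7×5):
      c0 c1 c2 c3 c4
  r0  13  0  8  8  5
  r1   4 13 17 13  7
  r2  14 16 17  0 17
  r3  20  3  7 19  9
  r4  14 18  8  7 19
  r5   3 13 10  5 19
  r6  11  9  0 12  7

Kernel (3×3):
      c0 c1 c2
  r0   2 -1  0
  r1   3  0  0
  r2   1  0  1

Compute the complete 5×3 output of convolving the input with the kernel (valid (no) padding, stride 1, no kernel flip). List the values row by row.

69 47 93
64 79 88
94 49 82
92 71 48
30 88 46

Output[0,0]: The receptive field on the input at this output position is [13 0 8 / 4 13 17 / 14 16 17]. Elementwise product with the kernel and sum: 13·2 + 0·-1 + 4·3 + 14·1 + 17·1.
Output[0,1]: The receptive field on the input at this output position is [0 8 8 / 13 17 13 / 16 17 0]. Elementwise product with the kernel and sum: 0·2 + 8·-1 + 13·3 + 16·1 + 0·1.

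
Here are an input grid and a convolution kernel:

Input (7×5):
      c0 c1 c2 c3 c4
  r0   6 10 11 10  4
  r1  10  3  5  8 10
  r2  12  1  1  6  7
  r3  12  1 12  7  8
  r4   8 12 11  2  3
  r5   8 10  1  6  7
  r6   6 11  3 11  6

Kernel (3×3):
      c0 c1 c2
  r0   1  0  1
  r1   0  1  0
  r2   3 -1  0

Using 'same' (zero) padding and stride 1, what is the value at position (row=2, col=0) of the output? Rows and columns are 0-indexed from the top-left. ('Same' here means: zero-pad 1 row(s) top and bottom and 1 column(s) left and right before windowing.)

3

The receptive field on the zero-padded input at this output position is [0 10 3 / 0 12 1 / 0 12 1]. Elementwise product with the kernel and sum: 0·1 + 3·1 + 12·1 + 0·3 + 12·-1.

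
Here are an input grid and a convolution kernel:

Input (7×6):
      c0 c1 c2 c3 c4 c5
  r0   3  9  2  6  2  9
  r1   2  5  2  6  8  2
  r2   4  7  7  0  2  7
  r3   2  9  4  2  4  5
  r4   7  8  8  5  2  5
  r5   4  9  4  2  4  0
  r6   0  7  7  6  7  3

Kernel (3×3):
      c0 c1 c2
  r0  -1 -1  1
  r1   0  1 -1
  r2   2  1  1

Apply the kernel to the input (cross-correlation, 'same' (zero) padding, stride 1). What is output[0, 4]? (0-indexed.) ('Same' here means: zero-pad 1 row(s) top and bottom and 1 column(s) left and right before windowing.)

15

The receptive field on the zero-padded input at this output position is [0 0 0 / 6 2 9 / 6 8 2]. Elementwise product with the kernel and sum: 0·-1 + 0·-1 + 0·1 + 2·1 + 9·-1 + 6·2 + 8·1 + 2·1.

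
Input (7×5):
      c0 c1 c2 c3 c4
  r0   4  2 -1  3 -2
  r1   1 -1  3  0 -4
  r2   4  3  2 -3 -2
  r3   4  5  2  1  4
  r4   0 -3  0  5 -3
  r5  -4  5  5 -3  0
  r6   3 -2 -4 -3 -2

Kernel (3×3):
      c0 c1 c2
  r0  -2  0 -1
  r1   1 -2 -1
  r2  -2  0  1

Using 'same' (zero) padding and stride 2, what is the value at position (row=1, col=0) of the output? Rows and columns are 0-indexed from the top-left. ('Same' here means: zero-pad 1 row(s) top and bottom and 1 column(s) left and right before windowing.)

The receptive field on the zero-padded input at this output position is [0 1 -1 / 0 4 3 / 0 4 5]. Elementwise product with the kernel and sum: 0·-2 + -1·-1 + 0·1 + 4·-2 + 3·-1 + 0·-2 + 5·1.

-5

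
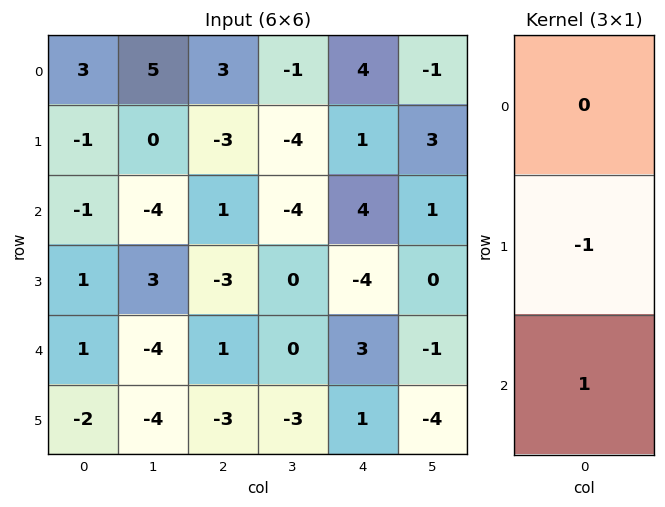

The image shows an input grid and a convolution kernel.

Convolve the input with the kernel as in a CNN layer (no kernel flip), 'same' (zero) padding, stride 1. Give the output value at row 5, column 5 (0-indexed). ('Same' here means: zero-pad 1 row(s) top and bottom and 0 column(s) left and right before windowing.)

The receptive field on the zero-padded input at this output position is [-1 / -4 / 0]. Elementwise product with the kernel and sum: -4·-1 + 0·1.

4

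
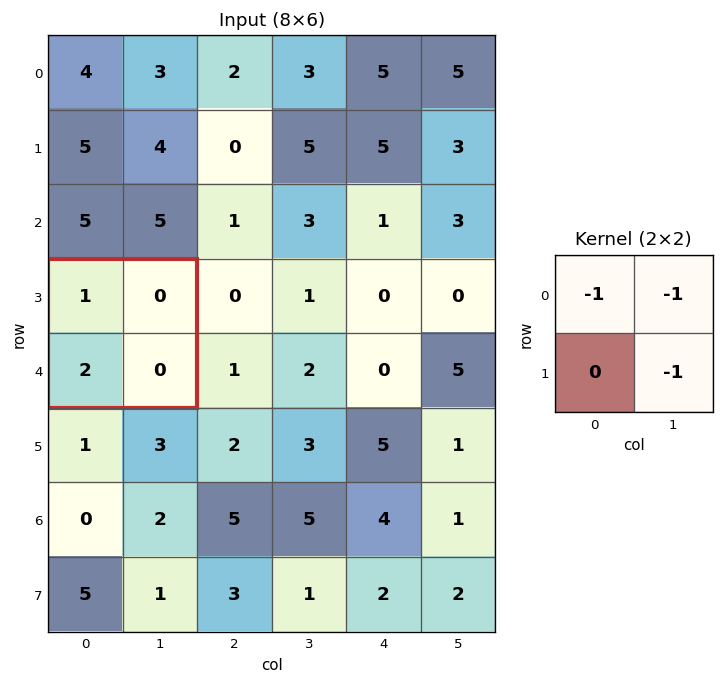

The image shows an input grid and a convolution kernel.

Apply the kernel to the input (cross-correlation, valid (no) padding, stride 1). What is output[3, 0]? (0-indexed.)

-1

The receptive field on the input at this output position is [1 0 / 2 0]. Elementwise product with the kernel and sum: 1·-1 + 0·-1 + 0·-1.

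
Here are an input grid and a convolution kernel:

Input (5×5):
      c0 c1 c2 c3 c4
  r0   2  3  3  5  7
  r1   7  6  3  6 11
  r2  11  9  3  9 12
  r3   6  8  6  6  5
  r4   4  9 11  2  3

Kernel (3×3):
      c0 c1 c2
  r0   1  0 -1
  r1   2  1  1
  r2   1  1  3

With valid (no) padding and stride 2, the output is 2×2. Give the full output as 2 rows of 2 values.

Output[0,0]: The receptive field on the input at this output position is [2 3 3 / 7 6 3 / 11 9 3]. Elementwise product with the kernel and sum: 2·1 + 3·-1 + 7·2 + 6·1 + 3·1 + 11·1 + 9·1 + 3·3.

51 67
80 36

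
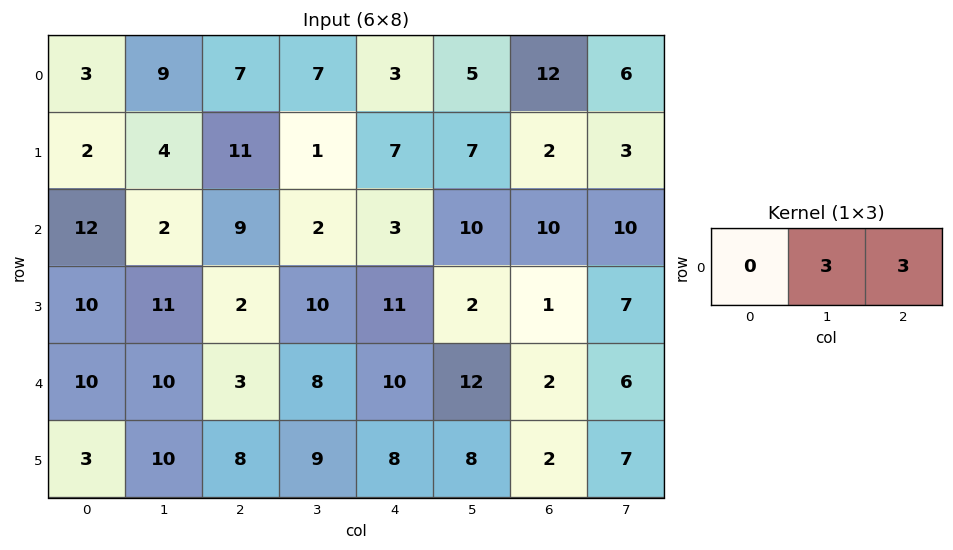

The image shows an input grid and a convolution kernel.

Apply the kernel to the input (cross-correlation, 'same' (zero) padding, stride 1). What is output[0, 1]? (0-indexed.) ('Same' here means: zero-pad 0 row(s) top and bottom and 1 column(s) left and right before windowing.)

The receptive field on the zero-padded input at this output position is [3 9 7]. Elementwise product with the kernel and sum: 9·3 + 7·3.

48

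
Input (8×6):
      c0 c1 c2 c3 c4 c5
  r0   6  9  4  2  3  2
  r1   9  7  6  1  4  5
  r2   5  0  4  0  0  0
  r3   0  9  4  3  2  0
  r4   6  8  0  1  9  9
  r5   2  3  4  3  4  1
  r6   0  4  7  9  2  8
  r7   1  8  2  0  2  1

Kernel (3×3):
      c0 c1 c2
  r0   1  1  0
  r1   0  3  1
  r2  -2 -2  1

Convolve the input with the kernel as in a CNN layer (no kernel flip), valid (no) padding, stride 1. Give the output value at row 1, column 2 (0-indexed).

The receptive field on the input at this output position is [6 1 4 / 4 0 0 / 4 3 2]. Elementwise product with the kernel and sum: 6·1 + 1·1 + 0·3 + 0·1 + 4·-2 + 3·-2 + 2·1.

-5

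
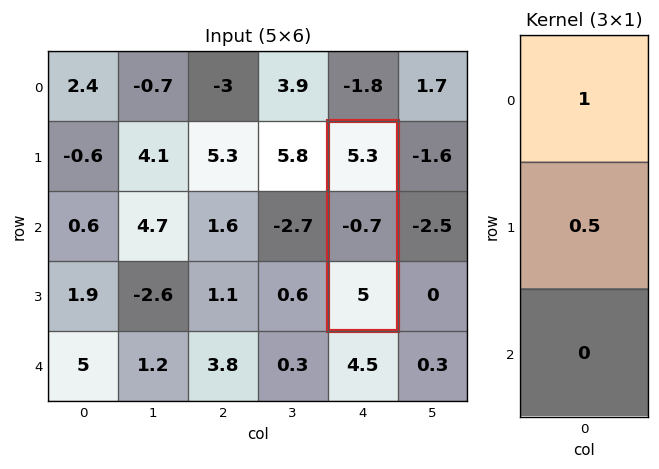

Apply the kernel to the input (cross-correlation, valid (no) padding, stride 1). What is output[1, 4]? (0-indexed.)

The receptive field on the input at this output position is [5.3 / -0.7 / 5]. Elementwise product with the kernel and sum: 5.3·1 + -0.7·0.5.

4.95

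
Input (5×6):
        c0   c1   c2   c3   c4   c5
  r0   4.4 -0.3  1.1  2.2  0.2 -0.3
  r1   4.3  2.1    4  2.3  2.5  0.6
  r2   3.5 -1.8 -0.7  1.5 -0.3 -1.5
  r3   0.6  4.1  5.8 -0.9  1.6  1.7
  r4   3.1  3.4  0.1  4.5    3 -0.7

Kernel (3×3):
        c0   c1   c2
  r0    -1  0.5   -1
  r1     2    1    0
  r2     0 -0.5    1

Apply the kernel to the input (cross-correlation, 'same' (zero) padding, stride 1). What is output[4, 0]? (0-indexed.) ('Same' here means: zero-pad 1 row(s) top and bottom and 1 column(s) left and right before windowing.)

-0.7

The receptive field on the zero-padded input at this output position is [0 0.6 4.1 / 0 3.1 3.4 / 0 0 0]. Elementwise product with the kernel and sum: 0·-1 + 0.6·0.5 + 4.1·-1 + 0·2 + 3.1·1 + 0·-0.5 + 0·1.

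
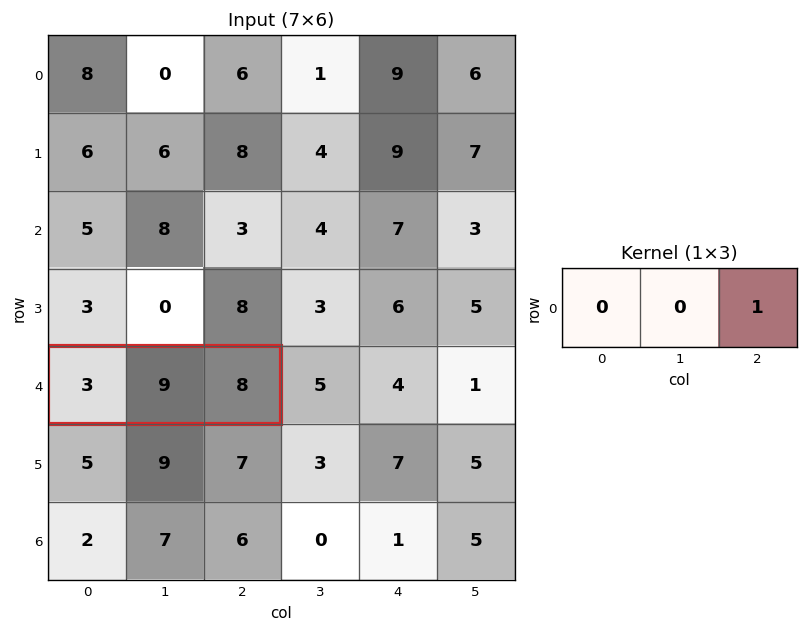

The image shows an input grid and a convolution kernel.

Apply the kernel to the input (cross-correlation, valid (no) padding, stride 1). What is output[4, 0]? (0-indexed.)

The receptive field on the input at this output position is [3 9 8]. Elementwise product with the kernel and sum: 8·1.

8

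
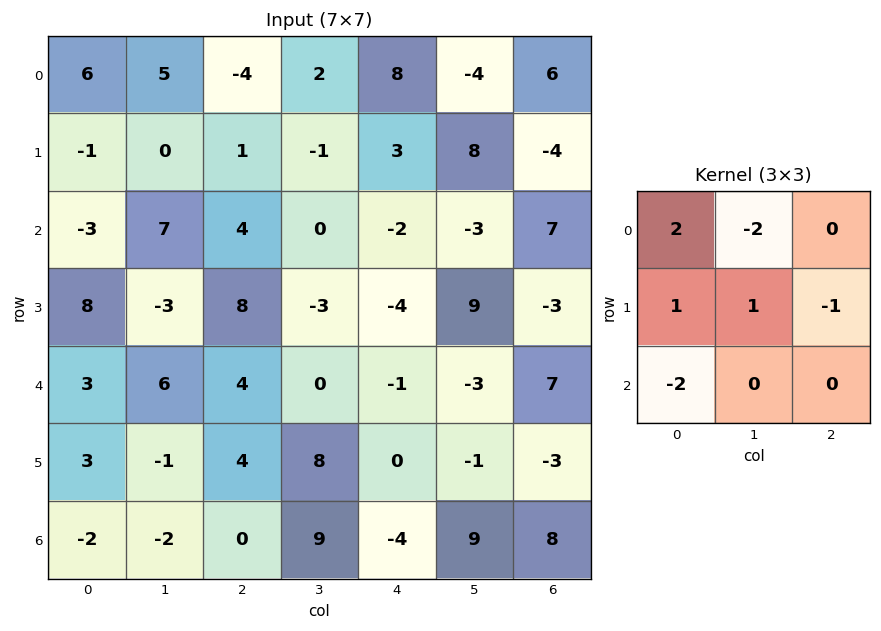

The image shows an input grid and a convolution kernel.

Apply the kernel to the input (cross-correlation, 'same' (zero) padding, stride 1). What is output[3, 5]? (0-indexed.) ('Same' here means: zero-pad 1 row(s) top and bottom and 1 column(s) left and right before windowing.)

The receptive field on the zero-padded input at this output position is [-2 -3 7 / -4 9 -3 / -1 -3 7]. Elementwise product with the kernel and sum: -2·2 + -3·-2 + -4·1 + 9·1 + -3·-1 + -1·-2.

12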